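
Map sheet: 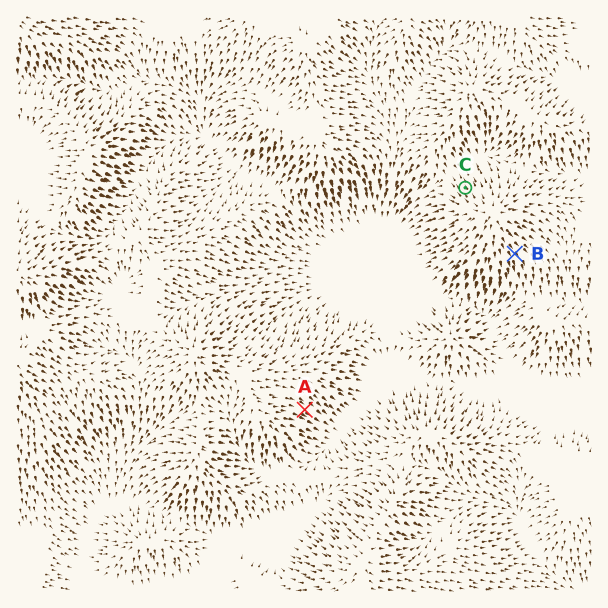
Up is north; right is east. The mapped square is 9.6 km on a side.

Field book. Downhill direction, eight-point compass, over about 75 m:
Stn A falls SE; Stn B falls SE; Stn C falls NW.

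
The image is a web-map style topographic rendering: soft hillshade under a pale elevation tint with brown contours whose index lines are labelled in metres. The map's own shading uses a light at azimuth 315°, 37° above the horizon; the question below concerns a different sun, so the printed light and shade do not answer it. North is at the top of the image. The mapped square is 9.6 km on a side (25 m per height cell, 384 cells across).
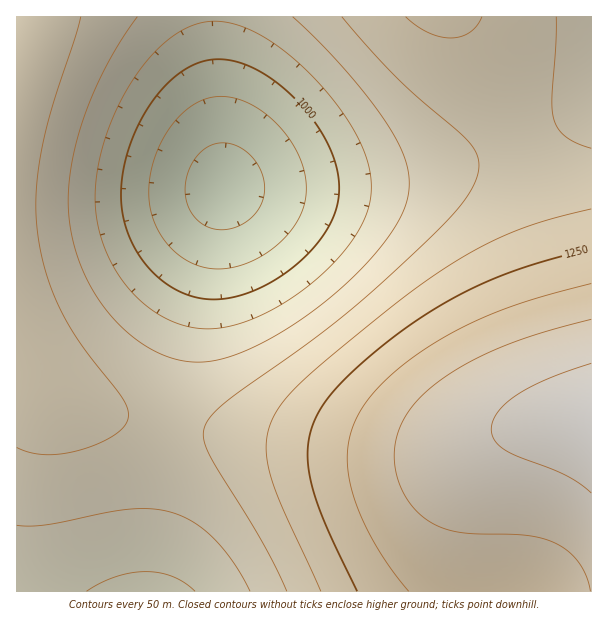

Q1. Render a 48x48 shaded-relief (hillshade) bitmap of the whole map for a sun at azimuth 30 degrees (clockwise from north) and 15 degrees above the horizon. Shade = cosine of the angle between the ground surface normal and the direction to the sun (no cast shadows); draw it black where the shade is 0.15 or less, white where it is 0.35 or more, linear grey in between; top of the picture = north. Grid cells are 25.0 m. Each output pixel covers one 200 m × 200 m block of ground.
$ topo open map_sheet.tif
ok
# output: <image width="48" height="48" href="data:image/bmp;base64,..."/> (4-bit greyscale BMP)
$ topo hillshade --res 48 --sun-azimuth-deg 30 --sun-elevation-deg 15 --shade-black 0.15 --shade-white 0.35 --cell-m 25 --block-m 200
<image width="48" height="48" href="data:image/bmp;base64,Qk32BAAAAAAAAHYAAAAoAAAAMAAAADAAAAABAAQAAAAAAIAEAAATCwAAEwsAABAAAAAAAAAAAAAAABEREQAiIiIAMzMzAERERABVVVUAZmZmAHd3dwCIiIgAmZmZAKqqqgC7u7sAzMzMAN3d3QDu7u4A////AHd3d3dmZmVURDMzIiMzM0RVVmZnd3ZmZnd3d3ZmZlVUQzMzIiIzM0RVVmZmZmZmZWZmZmZmVVVEQzMyIiIzM0RVVmZmZmZlVWZmZmZlVVREMzMiIiMzM0RVVWZmZmZVVWZmZmZVVVREMzMyIjMzNERVVWZmZlVVVWZmZmVVVVREMzMzMzMzNERVVWZmZVVVVWVmZVVVVVREQzMzMzMzREVVVWZmVVVVVVVVVVVVVVVERDMzMzNERFVVZmZmZVVVVVVVZmZVVVVURERERERERVVWZmZmZVVVVVVWZmZmZlVVVERERERFVVVmZmZmZmVVVVVmZmZmZmZlVVVVVVVVVWZmZmZmZmZlVWZmZmZ3d2ZmZmVVVVVmZmZnd3d3ZmZmZmZmZ3d3d3d3dmZmZmZmZ3d3d3d3d3dmZmZnd3iIiIiId3d3d3d3d3eIiIiHd3d3d2Z3eIiJmZmZiIiIiIiIiIiIiIiIiIiIiHd4iJmZqqqqmZmZmYiIiZmZmZmZmZmIiHeImaqqu7u7qqqqmZmZmZmZqqqpmZmZmXiJmqu7vMzMu7u6qqqqqqqqqqqqqqqqqoiaq7vMzN3czMy7u7uqqqqru7u7u7u7u4mau8zN3d3d3czMy7u7u7u7u7u7u7u7u5mrvM3d7u7u3d3MzMu7u7u7u7zMzMzMzJqrzN3u7u7u7t3czMy7u7u7zMzMzMzMzJq7zd7u////7u3dzMy7u7u8zMzMzMzMzKq8ze7v////7u3dzMy7u7u8zMzMzMzN3Ku83e7/////7u3dzMu7u7u7zMzMzM3d3avM3e7/////7t3czLu7u7u7vMzMzM3d3avM3u7/////7t3My7u6qqu7u7zMzMzd3bvN3u7////+7dzLu6qqqqqru7vMzMzN3bvM3u7///7u3cy7qqqZmZqqq7u7zMzMzLvM3e7u7u7t3Lu6qZmZmZmZqqu7u8zMzLvM3d7u7u3cy7qpmIiIiIiJmaqru7vMzLu8zd3d3dzLuqmYh3d3d3eIiZmqqru7zLu8zMzdzMy7qZiHdmZmZmZ3iImZqqq7u6q7zMzMy7uqmIdmZVVVVVZmd4iJmaqru6q7u7u7u6qZh3ZVVERERFVWZ3eImZqqu6qru7u7qqmIdmVURDMzNERVZnd4iZmqq6qqqqqqqZiHZlRDMzMzMzRFVmd3iJmaq6qqqqqpmYh2ZUQzIiIiIzNEVWZ3iImaqpmqqqqZmIdmVEMyIiIiIjNEVWZ3eImaqpmaqZmZiHdlRDMiERERIiM0RVZneImaqpmZmZmYh3ZlQzIhEREREiM0RVZneImZqpmZmZmIh3ZUQyIREREREiM0RVZneImaqpmZmZiId2ZUMyIREREREiM0RWZneImaqpmZmZiId2VUMyIRERERIiNEVWZ3iImaqpmZmZiId2VUMyIRERERIjNEVWZ3iJmaqpmZmZiId2VUMyIRERESIzRFVmd4iJmqqpmZmZiId2VUMyIhERIiM0RVZneIiZmqq5mZmZiId2VUMyIiIiIiM0RWZ3eImZqqqw=="/>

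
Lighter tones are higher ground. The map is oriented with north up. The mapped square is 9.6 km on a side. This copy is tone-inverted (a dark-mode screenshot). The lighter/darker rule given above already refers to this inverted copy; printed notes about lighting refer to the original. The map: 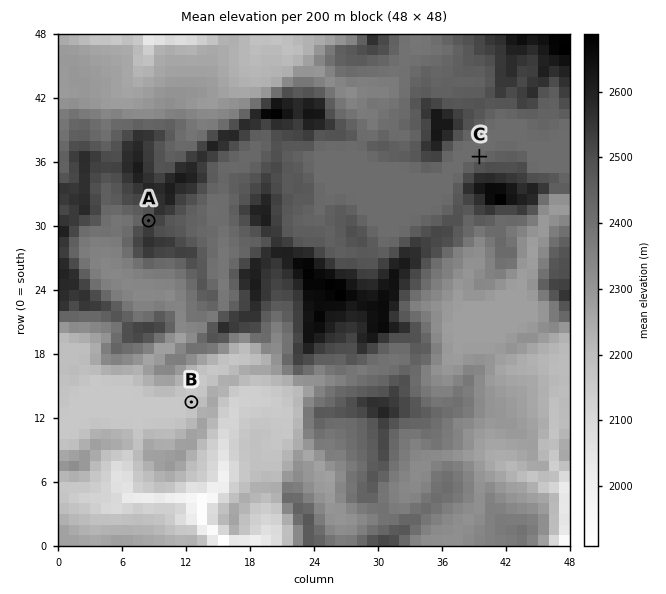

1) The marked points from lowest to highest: B C A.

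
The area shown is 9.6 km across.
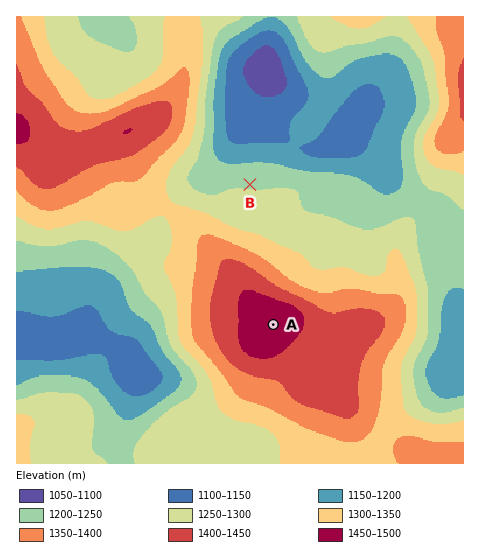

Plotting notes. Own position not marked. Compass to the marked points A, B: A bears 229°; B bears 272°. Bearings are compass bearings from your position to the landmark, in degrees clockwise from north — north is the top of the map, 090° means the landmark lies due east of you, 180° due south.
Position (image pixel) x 427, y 191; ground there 1250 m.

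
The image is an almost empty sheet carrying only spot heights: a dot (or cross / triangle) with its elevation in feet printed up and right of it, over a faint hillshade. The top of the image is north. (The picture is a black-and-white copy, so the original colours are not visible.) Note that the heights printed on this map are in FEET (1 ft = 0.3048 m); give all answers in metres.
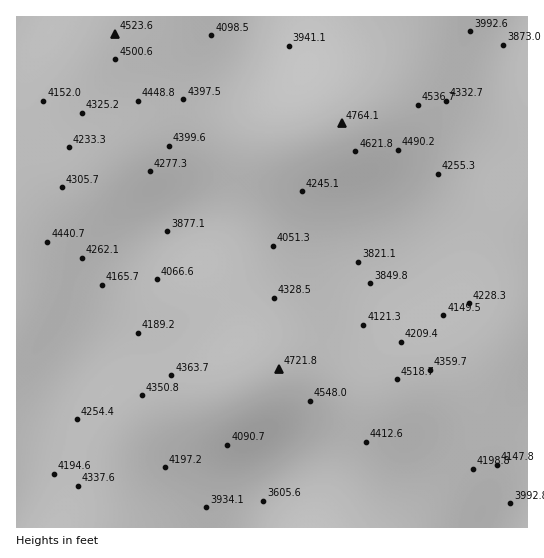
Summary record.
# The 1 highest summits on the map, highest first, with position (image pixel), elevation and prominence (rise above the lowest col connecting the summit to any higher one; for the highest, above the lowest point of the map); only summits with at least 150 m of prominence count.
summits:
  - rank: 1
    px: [342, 123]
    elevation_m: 1452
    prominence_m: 353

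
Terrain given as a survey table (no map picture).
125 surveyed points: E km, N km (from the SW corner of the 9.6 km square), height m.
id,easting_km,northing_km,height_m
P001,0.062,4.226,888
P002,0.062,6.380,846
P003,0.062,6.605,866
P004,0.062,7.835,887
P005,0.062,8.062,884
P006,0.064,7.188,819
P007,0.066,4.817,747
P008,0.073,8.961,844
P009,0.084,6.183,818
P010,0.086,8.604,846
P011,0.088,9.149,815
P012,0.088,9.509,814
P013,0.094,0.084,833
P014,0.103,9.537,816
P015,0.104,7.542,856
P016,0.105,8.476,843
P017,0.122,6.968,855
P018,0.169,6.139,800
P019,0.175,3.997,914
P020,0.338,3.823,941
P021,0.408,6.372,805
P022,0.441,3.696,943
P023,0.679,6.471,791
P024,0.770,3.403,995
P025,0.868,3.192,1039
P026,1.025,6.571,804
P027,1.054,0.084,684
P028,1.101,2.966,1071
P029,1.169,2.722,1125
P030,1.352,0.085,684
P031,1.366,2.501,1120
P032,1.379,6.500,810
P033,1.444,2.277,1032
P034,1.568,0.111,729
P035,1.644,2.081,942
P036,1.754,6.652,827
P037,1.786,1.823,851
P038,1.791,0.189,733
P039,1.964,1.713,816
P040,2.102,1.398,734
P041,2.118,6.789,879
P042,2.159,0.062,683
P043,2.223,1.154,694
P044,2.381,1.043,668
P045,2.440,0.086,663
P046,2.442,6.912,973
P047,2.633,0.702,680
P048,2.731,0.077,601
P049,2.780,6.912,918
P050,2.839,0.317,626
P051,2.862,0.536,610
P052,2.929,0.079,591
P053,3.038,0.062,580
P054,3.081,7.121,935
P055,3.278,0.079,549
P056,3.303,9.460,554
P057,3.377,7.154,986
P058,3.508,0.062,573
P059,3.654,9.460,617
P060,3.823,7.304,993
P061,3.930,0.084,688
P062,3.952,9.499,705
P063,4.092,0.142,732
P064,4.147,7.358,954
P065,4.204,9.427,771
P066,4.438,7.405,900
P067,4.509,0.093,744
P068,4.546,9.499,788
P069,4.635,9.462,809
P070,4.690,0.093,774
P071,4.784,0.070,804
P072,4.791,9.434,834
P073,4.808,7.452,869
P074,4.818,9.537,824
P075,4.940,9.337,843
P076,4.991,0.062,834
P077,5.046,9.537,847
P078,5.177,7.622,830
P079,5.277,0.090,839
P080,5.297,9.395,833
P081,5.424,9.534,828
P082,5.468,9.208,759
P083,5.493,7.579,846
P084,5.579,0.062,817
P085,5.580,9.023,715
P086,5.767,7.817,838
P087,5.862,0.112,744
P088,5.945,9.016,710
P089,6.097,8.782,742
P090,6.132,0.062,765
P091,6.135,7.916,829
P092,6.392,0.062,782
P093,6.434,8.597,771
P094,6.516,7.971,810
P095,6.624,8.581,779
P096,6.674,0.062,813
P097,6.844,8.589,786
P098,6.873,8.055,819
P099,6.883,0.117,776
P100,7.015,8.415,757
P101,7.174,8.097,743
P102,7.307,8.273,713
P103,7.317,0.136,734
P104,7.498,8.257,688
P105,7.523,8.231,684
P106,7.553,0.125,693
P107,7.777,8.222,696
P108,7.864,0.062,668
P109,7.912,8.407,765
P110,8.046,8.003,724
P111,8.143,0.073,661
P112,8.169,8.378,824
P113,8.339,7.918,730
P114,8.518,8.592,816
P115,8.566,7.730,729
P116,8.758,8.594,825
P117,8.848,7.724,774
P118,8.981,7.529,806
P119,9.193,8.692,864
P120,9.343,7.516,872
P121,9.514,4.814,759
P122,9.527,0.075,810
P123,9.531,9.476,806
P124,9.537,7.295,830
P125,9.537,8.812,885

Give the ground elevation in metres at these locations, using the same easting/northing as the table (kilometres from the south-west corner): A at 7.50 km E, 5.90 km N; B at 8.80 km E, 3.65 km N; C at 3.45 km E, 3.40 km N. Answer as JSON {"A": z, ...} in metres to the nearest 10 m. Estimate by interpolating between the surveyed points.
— {"A": 830, "B": 710, "C": 720}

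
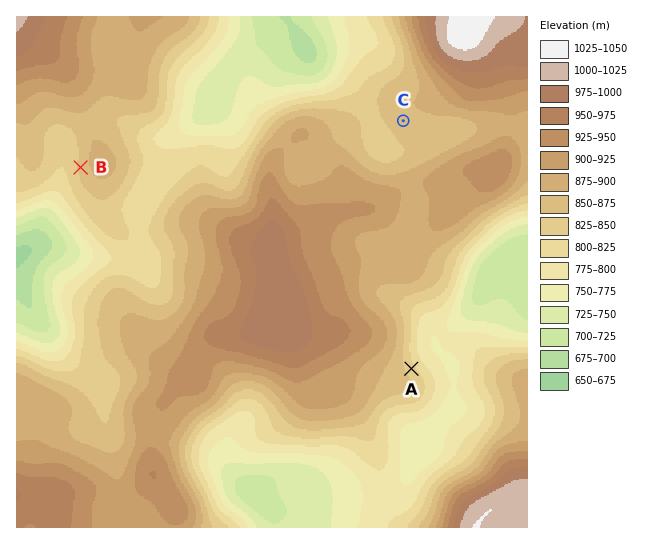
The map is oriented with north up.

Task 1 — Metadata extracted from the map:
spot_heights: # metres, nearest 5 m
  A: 835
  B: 855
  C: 865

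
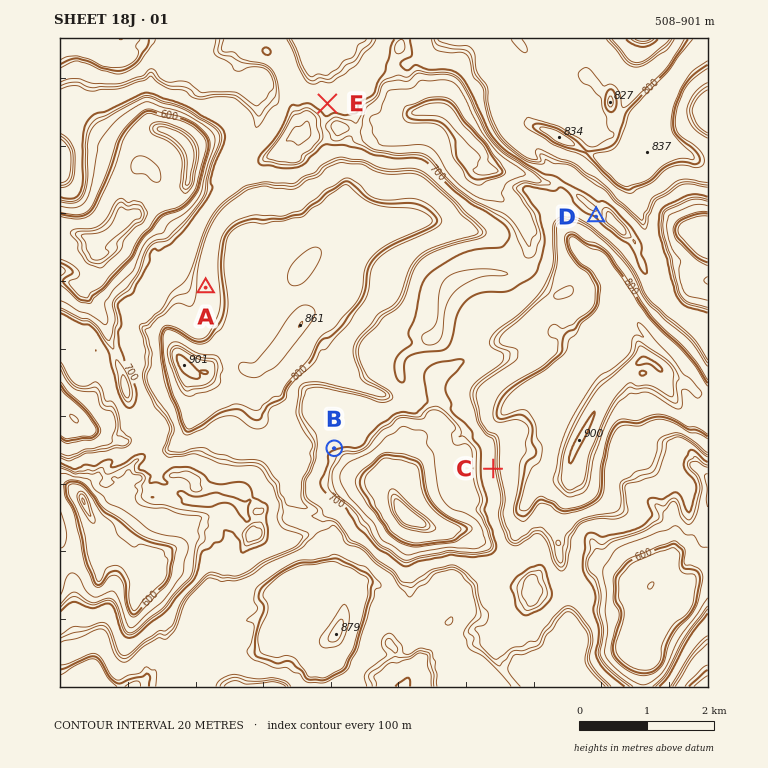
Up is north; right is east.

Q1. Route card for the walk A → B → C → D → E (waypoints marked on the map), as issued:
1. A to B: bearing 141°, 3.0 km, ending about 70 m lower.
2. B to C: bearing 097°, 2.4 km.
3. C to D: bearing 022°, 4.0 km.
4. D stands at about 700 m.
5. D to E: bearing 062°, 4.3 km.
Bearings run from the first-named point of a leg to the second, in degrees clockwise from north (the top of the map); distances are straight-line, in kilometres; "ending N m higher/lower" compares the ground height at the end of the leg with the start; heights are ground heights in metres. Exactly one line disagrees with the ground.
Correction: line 5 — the bearing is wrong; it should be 293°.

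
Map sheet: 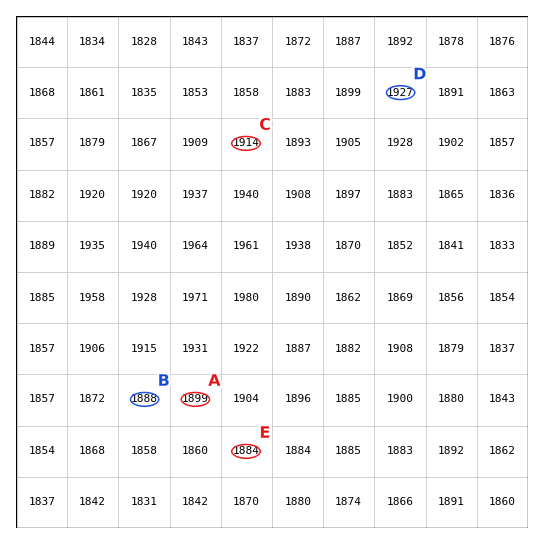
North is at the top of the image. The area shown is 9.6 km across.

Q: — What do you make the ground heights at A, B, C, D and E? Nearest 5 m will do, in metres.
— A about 1900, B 1890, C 1915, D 1925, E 1885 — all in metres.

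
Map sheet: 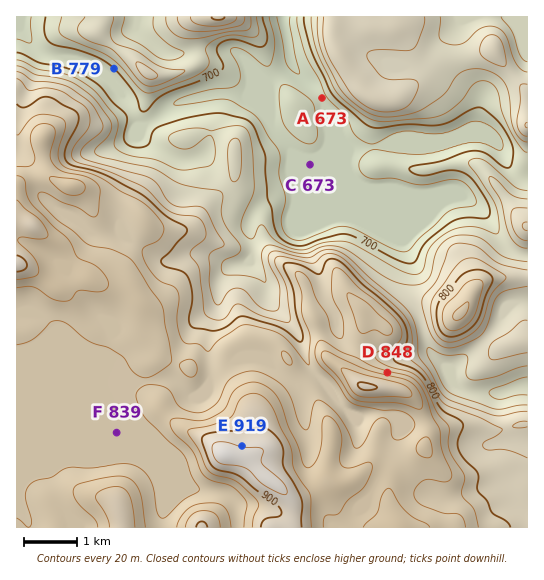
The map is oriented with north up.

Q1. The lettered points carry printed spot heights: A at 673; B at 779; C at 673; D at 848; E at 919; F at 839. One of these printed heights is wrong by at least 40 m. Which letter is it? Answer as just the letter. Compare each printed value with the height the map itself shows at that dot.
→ B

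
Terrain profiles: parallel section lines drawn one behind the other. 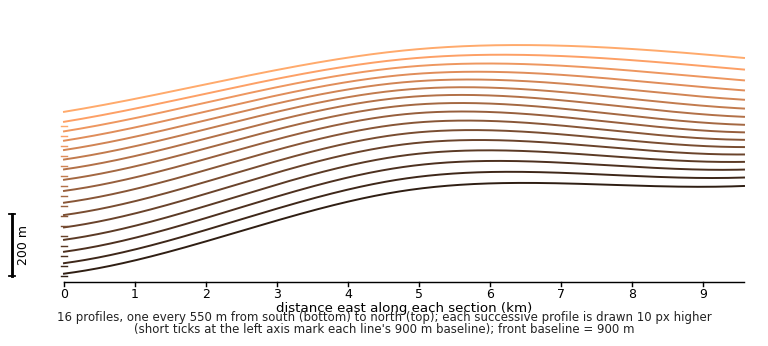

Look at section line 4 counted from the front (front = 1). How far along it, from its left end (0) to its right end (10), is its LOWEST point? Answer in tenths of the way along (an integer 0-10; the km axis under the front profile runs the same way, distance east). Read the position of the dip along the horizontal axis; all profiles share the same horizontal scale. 0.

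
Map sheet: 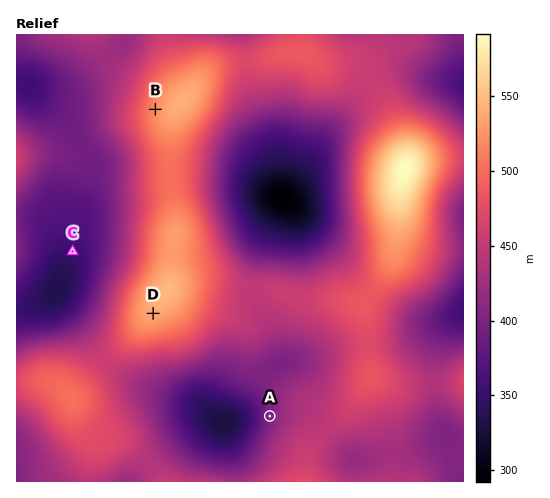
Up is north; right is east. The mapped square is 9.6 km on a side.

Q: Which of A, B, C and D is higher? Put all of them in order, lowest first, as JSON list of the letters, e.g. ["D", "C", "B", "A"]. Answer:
["C", "A", "B", "D"]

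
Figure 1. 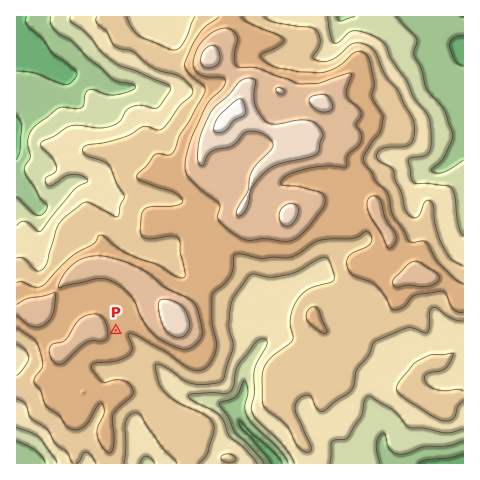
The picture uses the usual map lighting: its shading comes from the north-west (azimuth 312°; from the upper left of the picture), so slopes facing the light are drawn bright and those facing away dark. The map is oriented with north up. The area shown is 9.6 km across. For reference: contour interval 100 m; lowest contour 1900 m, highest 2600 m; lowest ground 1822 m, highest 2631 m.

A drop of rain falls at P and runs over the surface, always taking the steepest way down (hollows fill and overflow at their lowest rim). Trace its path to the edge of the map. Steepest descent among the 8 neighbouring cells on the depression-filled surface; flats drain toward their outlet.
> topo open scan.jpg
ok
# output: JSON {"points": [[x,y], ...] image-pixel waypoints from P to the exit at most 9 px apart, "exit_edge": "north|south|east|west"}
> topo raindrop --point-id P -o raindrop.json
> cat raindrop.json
{"points": [[116, 330], [125, 332], [134, 340], [144, 349], [150, 358], [159, 368], [167, 377], [174, 386], [183, 393], [193, 397], [202, 399], [211, 400], [221, 404], [230, 407], [237, 414], [241, 424], [249, 433], [258, 442], [267, 452], [276, 461], [277, 463]], "exit_edge": "south"}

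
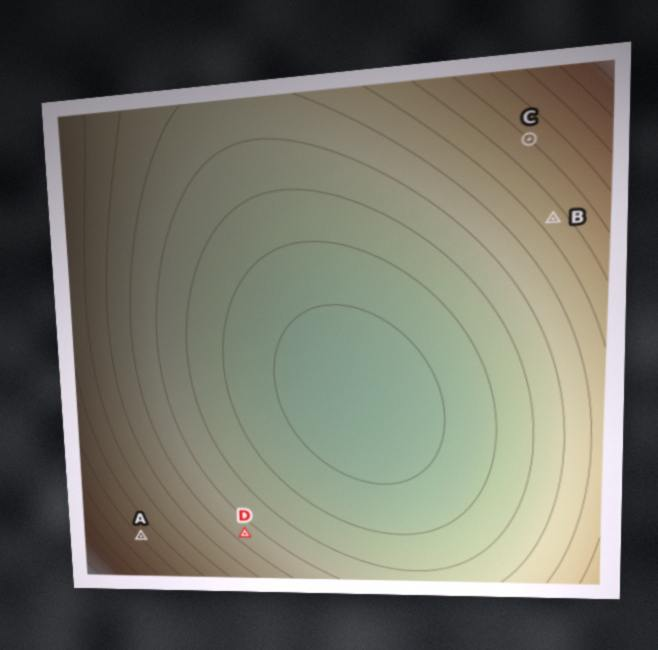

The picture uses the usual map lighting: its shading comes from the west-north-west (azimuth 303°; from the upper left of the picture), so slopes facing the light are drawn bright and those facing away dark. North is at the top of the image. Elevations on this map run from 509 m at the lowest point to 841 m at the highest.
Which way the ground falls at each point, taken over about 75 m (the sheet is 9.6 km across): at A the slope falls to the NE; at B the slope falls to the SW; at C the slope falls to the SW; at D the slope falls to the NE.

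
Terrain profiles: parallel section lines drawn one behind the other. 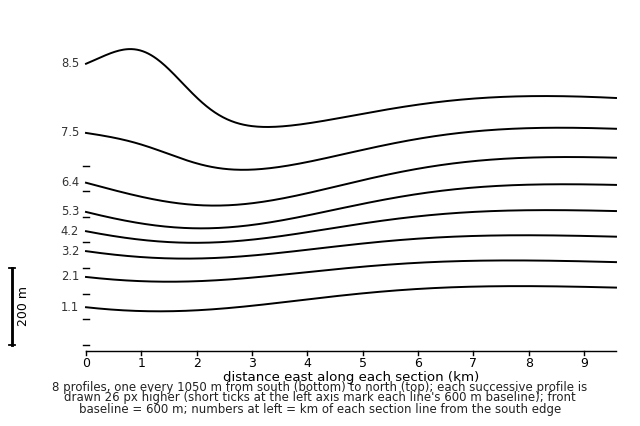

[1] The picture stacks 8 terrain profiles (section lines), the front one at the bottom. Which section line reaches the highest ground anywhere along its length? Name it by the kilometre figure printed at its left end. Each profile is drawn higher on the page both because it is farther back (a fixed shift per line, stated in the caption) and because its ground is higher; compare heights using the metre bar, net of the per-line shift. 8.5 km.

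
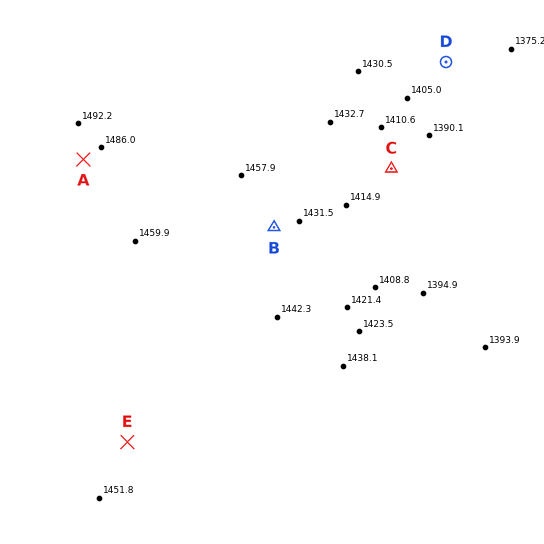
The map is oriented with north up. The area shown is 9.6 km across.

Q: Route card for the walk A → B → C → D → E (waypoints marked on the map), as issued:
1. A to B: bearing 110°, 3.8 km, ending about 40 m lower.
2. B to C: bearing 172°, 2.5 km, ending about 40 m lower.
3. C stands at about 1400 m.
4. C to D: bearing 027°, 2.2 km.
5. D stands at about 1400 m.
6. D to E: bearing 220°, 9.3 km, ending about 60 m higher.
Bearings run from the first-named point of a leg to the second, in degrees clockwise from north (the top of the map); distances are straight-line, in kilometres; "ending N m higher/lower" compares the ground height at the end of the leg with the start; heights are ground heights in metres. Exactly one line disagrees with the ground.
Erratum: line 2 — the bearing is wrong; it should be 063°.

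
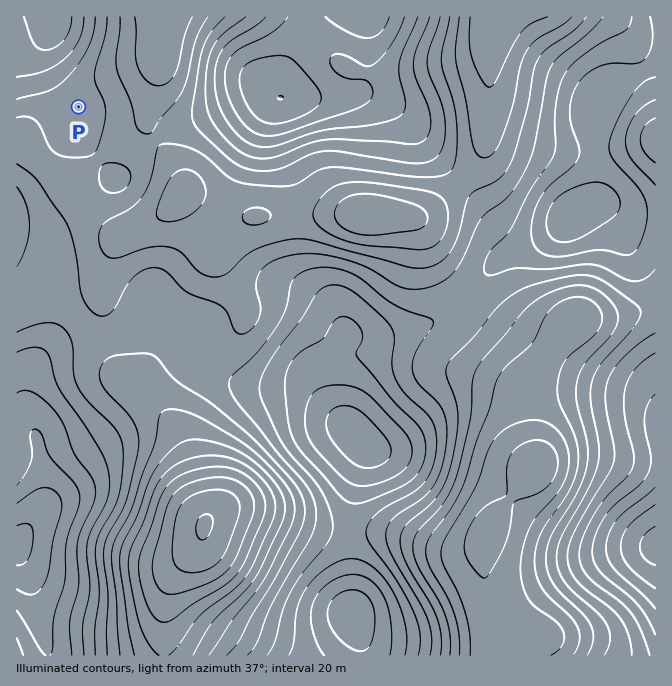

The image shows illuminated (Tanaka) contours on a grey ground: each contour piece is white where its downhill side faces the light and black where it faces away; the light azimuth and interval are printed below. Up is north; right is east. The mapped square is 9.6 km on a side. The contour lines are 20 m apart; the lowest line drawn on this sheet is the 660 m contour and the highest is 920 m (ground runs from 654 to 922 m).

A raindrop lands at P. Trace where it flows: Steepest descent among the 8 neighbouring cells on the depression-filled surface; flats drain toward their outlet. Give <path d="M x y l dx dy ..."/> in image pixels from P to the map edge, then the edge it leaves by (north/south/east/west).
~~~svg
<path d="M78 107l-1 1-7 0-26-26 0-42 1-2 0-6 2-2 0-13"/>
exit: north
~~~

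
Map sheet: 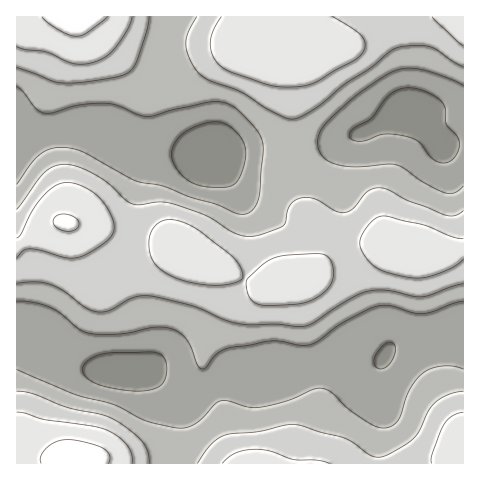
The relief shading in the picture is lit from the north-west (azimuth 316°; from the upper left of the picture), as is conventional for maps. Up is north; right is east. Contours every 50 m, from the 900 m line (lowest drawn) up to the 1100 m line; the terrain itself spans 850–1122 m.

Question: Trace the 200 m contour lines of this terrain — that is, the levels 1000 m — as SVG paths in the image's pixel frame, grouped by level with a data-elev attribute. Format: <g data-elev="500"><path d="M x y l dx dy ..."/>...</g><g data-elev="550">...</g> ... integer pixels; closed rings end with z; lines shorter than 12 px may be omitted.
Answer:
<g data-elev="1000"><path d="M149 463l-1-11-5-10-12-11-16-11-14-6-35-7-34-14-15-2"/><path d="M463 391l-14 3-12 7-8 9-9 20-6 8-11 8-20 11-6 0-6-1-18-14-10-4-23-6-19-6-10-2-32 7-27 3-9 2-13 9-13 18"/><path d="M17 283l19-1 16 3 12 6 21 16 12 5 13-2 24-13 14-1 45 10 30 13 14 4 14 2 27-1 22 3 12-4 35-22 20-9 19-2 27 6 10 1 40-13"/><path d="M463 211l-8 4-9 0-39-15-19-11-11-1-10 4-13 16-10 5-9-2-21-12-8-2-7 2-6 3-3 4-5 17-2 3-24 9-14 1-13-4-26-17-32-11-14-2-20 3-8-1-7-4-17-17-11-7-19-9-14-3-10 2-9 6-28 37"/><path d="M17 67l36 14 10 2 25-1 35-7 8-5 5-8 11-30 2-15"/><path d="M197 17l-9 16-2 12 4 14 8 14 11 7 33 12 27 18 21 9 9-1 16-10 29-24 26-16 20-17 8-4 19-2 13 2 33 20"/></g>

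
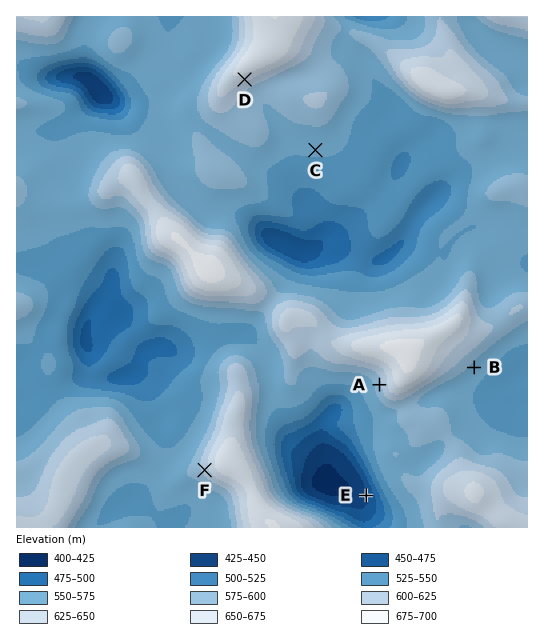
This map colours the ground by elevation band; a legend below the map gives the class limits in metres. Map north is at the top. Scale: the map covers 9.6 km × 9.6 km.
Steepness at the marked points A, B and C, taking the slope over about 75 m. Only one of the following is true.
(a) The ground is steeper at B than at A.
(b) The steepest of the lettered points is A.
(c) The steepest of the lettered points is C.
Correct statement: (b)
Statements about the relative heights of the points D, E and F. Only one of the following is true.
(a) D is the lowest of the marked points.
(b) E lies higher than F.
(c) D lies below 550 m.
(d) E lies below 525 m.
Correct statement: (d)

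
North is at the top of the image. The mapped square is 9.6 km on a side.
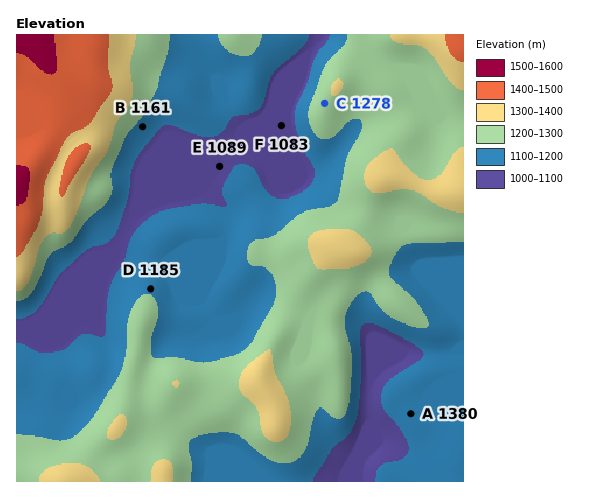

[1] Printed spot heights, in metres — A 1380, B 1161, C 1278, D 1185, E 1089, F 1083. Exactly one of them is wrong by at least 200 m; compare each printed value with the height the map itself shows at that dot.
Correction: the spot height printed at A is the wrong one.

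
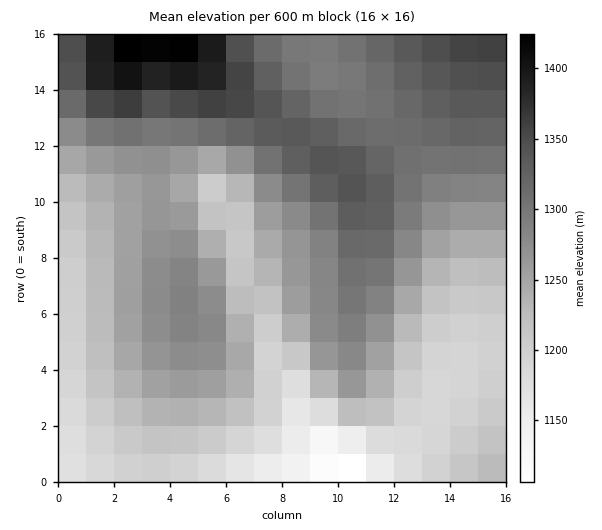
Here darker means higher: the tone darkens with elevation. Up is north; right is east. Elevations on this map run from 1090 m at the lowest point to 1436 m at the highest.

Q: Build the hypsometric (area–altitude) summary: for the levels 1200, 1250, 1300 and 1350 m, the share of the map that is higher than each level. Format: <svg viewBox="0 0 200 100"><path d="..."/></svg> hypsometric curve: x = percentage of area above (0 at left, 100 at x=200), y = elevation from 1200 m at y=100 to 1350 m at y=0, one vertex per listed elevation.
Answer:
<svg viewBox="0 0 200 100"><path d="M165 100l-52-33-54-34-45-33"/></svg>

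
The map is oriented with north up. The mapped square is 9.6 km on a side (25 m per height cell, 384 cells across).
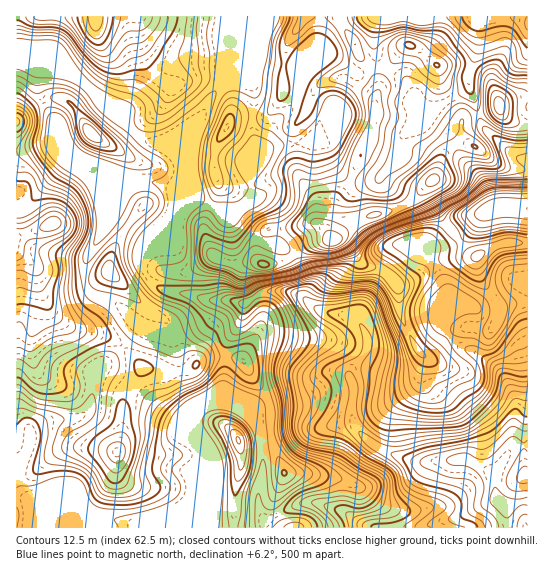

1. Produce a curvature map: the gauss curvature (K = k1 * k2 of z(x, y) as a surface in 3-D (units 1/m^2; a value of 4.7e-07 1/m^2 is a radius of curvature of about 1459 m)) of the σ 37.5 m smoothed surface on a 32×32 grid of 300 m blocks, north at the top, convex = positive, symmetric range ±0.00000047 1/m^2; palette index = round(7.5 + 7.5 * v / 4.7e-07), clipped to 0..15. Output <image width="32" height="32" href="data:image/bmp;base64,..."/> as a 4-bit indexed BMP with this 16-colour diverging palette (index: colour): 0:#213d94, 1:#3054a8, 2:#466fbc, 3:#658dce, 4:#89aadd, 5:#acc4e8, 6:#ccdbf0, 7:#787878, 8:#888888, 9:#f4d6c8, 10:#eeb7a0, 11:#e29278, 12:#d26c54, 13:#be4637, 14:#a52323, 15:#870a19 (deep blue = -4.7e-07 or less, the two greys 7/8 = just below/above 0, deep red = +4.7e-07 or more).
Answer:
<image width="32" height="32" href="data:image/bmp;base64,Qk12AgAAAAAAAHYAAAAoAAAAIAAAACAAAAABAAQAAAAAAAACAAATCwAAEwsAABAAAAAAAAAAlD0hAKhUMAC8b0YAzo1lAN2qiQDoxKwA8NvMAHh4eACIiIgAyNb0AKC37gB4kuIAVGzSADdGvgAjI6UAGQqHAIiId3h3eHd4apdol3h3h3mId2Z3d3d3h2l3iWZ3iIh2d4iJl3d3hnh3d2q3iHd3eHd4h3eIh4iXuId3l3iId3l3d3i4d3eGdlZ3iHVpeIeHiIh4h3iHjsZLuGh3d3dnhoh3h3d5hppIa5h2h3eIh4h3d4iHd5dmeJV3d4d4mHd3iHh3d3h3iIWHeHh3iIeId3h4h3d4e2eniYeHd3d3qYh3d4h4h3xGl3iIhohph3RoeHh3d4h3d3d3d4eYeHd5eId4d4h4eHd4h2d3iGiHeIiHd4eHeIeImpiIiadoh4iGd3iHdoh3ZQVcdn21iIeGd4iHaYd3dnmKl9iICYaIdZh4iHqJd3W1X1clM0eHZ6i4h2aHaHiJlneGX/D7iIZ2aFesWGeHd4l6V3hwfap3eIiYy2eHh2h4aWiYdsV3CMh3dXdneKd3V3mHd4eGaHp8l4d3Z3dnd6d3h3d2qHnONIl4iHh3h3eYh3mHaIeIhzhXWJZoZ4d3aHh2iIh3h2Wtl2iG+Xd3d5h4d3iIiIh3Zmj2tYiHh3iKaHh3l2d4eWTGYnd4iHiHeHeHeaeIh3Z553eHd3d4iGeIh3d2h4h2mIZ4d3d3d3d4h3h4d3eIqFl4eId3d3h4d3hoiHh3hZdnaIe5qHd4d4eHiIiIV/aId5hKRal4h3d3eJd3WahaV5hn"/>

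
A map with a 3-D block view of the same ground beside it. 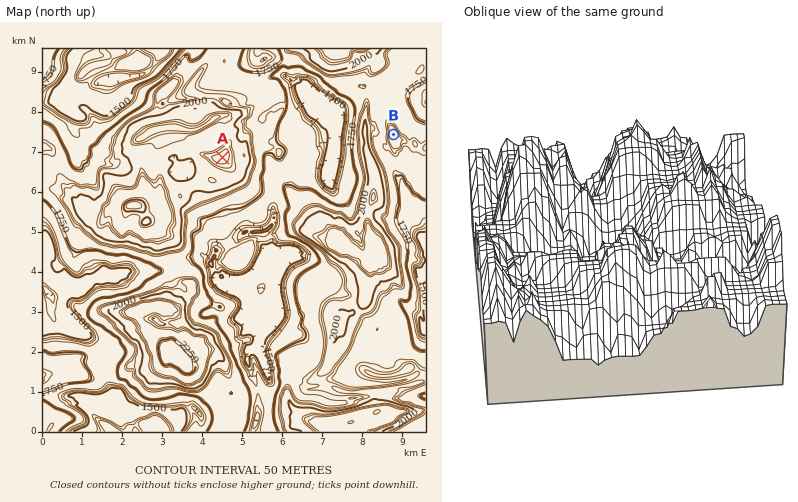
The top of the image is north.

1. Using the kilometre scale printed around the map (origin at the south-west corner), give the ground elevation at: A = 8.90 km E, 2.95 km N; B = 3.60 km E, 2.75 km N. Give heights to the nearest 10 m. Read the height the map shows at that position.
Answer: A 1830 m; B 2000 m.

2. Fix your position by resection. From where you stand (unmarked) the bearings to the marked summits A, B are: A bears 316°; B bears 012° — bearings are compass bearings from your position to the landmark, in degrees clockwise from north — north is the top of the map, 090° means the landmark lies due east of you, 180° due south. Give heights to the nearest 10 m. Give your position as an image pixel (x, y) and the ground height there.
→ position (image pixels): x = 359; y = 298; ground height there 2000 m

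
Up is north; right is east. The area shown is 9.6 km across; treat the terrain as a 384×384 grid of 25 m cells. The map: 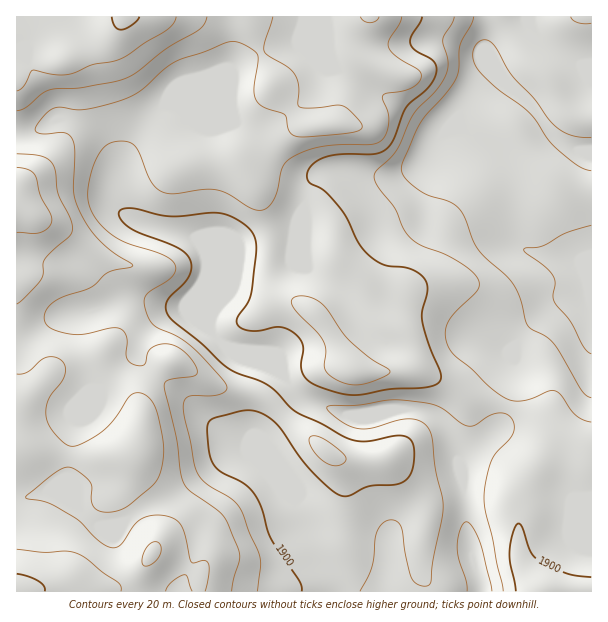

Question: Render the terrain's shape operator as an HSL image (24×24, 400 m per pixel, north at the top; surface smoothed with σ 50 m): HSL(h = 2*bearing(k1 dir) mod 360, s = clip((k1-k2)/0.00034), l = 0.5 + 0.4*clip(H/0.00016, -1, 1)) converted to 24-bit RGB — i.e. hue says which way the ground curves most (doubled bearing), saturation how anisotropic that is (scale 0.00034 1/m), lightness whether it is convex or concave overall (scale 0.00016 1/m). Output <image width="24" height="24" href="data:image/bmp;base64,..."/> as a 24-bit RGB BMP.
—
<image width="24" height="24" href="data:image/bmp;base64,Qk32BgAAAAAAADYAAAAoAAAAGAAAABgAAAABABgAAAAAAMAGAAATCwAAEwsAAAAAAAAAAAAAm5/JmXLGk4uzeZ3IvlbRx21ENW1jobF9uJ14Zn1sTpSmhpaxilmsjFKDeZhpX2uJkoV+lLqJgG66FAAzqeVsoeGzkKTWc3fakmx2iWaTn72ab0eHYix98tPYZprDTYukxqSfmrrIQ2u4h1aCgUJwoYxzdaWIUFR/p4FwoM9qRSRfGQdH3vfGbLlMdGlEaVY5dmtUgpNZmG9AcTk9MHNipdOE0oOyT2qStsGPiqBnZDlkb0xlfGF+qKx8jIVlSlJmpJpw1s6PIRNQIjSKwuuMqptwUlJyf32AcXxkjH9ig11pmXOJe5pbO4wjl6RAirnEoLHGul+wbUCPfFyNil6PsphhkXRhZ2JQSaVR09KdGQh5THDEv9GbpaGDW1aBfH5/cY9SWH1bfGlufmdbrXFVibRjONRWNKZRbEJIpURXgj1zf1l2fSMttMpchlJliKZnVMuBbLpzJA9dTrShxLGWrnlzaF97h31rlZ+pYYquUVCzlXW/oKG8xdCwc7p9Q21vUDlNe0xKgW16ahZboeSwye35kIr/39nykLm+TFSGOB5QQrNkj5x3uImPi2effoKXirCCYX2WP2eBWl+Zv4iY4N+qhbCRYS58b0RoX3NUZSxOXejszP/sNYHSGRJt2GqR6a7NmRmgm0N/QqJYUm5OpJxlnXZ8eqa3t6l9X09LX3p4P3Bei6Jl7/HNmURnOQwkg3Q7W0F6ZuXGUP+iQyAAMxQAKjMAITMAPS4AWRMQh8V/bIumUpy4e5mwmr2KNaurwWeksG6UUIeJZY6FUsub435SeQAkSKvXzPL/qsX/cJHsWwAzzwhc1o7ov7/zMV72YNjqZ/DrfdXQdae7UXGgh1SL1NmaMDh1U1t/x62/f2G/gbOBPnFCnRuJ0+X4zP//cgWKTxwPekU0LiSQrZnTueXfqsrnfV/nxpbdeM/GVlqbhVJVYkJOZodYtduBRjFtO6hZWqVsd1iYw4Wum3K4FvnXrvirXwAhZwM3rWk2b4o4KDk/eswqd+p5dzNKfEpAp9F4jXNHUDo5fV9UZYB0Z72RvLiAYDpzn71FOEokSlgmVHcwxLRpgq0vMCgFcjNHNXGt1p/ZyFXIVW3U0vnljDuiiUt5dqGMu5dilkpZXWJyan9ucat8ULR3gU1UgVV9x4ekelmlXJumVaBmi4Ezu1sdX4ojIHdfaIB3NieEiM+CgePYxjw7fitNgKV2ZmiNq5qSnXyxgHewgLLCj8nJjE2Rg2GCbmeDoHRWrnlleWKdgmutjKXp0tj52dP4AAbVf3+AIzh+2+iEaFw1gDFOi8B/dMC2YnGsmLK3jXeyiKq9e76+kkODlkd2j2poemd/kog/ca8/RNGhivrzMaPSoWkmjykKehpIgHx4PxlV4et7VWF/TWGeuNmhV32BdIBYfIVRjWRRo7BYcEQ3Yjs/iG5bhn5mbnhipMvcy+fugunGRhgzRRMPXyYRimkqeHtAXDMia5hBi+hUQG14UqOMuMqMcE16jYdkXZ2TdJ+dpmZxjlx9ZGKIiHqQlXF8e4V5ptOMmahHkVowMhlAfUmJsmWpsJ6eeHSXTEuhmc+9u9CxMmuNarGPpJtpg1aBfL2WXm6piV2Nn195moOTamSQiGCHpqWEfJK558XmzIK+rVt/My5mRUVzgJyktaK6kIS9Zni9kMKiuoJ1dl0uQGobXEIbemYVXaQAJUEvcFtaj411kn56glN8a6GYnNnBRFmng3Mj1DFLy2WHaj6JS3KCZqeFep18do2ea3WlpoOKqjaA8VqXxxNboF4Tgu1OsPqhAjk9VXx8hYlwg11kkWJ1ftmXgCYlXzMVTpQKP2Yrr1w6iFNlXo91VJJ3hJNygHFpcYBkiDpFeItPebnHvrHx0tL5y9ny+NPdESFZGVZFbX+Ad2qUnNO7pjKPoCNvpcHd2NCVIDQbfY0tgohPepZJLYtCY4B3gH9/fX2AeTStxcmdUap1Uot1rKZ4i2VL0QYL+0hOA2o6IXZlcsOfnT01YBI4iuSVV5CR2GjSyXntk7LXgHOrm6eMb51ZH1AtV3o7an5dME90xdatjZK0bEh9lHRSpUB1k8Hk2tP46879AJu+cC2FfiFkleXBf8Kgek95YmiCfLe3vHHGzVnCvZ+On253UmR8XI9lPHhbPaNgaMhAdkJCgW95km2PhLpXVtISRGQb+E4ehB80FRI0UNubbsBrfi44g2xAeH2CcIZpe1Z7qWGq2bO5rJPSk53XdZfNUWq+dq6xhph6VWt/fn6Ak1WMyX59z9SNNHWqlrFGz4S0DEK0W8Zmezp1vWCxppnC"/>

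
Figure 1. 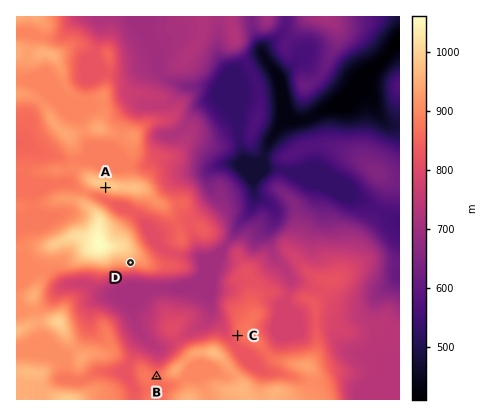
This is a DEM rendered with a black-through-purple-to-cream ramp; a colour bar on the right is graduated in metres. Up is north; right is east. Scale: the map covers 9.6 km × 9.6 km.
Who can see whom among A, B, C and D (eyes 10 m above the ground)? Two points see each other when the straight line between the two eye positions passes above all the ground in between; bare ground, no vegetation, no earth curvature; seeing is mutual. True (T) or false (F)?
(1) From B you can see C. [F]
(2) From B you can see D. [T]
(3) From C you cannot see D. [F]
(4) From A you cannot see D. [T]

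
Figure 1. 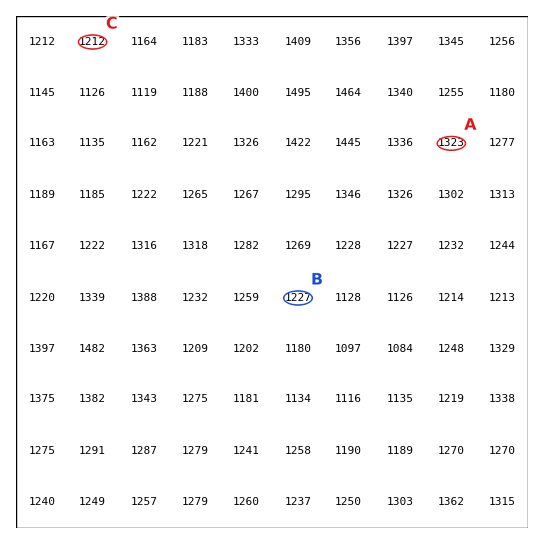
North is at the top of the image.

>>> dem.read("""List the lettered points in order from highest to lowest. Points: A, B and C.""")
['A', 'B', 'C']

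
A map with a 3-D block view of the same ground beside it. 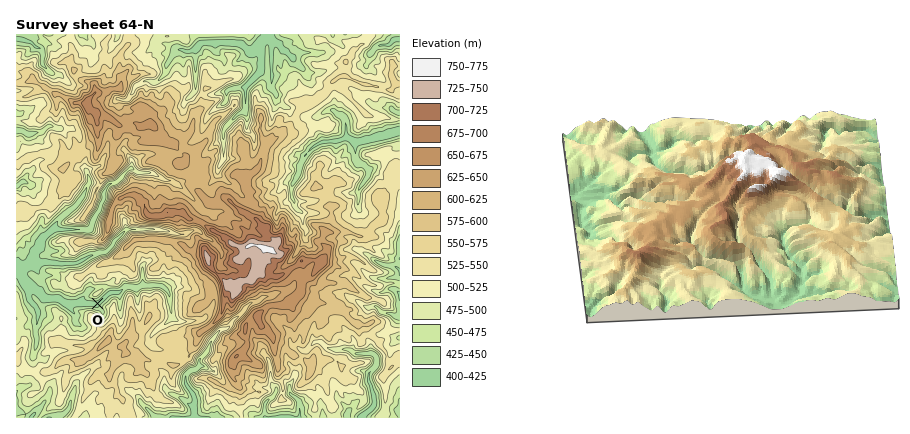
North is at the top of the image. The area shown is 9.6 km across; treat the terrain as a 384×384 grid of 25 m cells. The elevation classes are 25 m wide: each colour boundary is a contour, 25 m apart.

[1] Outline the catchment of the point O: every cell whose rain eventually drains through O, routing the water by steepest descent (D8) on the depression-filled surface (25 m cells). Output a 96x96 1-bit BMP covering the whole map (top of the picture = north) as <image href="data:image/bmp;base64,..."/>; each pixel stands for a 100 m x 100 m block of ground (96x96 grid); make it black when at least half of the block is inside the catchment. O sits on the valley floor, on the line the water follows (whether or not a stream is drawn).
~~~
<image width="96" height="96" href="data:image/bmp;base64,Qk2+BAAAAAAAAD4AAAAoAAAAYAAAAGAAAAABAAEAAAAAAIAEAAATCwAAEwsAAAIAAAAAAAAA////AAAAAAAAAAAAAAAAAAAAAAAAAAAAAAAAAAAAAAAAAAAAAAAAAAAAAAAAAAAAAAAAAAAAAAAAAAAAAAAAAAAAAAAAAAAAAAAAAAAAAAAAAAAAAAAAAAAAAAAAAAAAAAAAAAAAAAAAAAAAAAAAAAAAAAAAAAAAAAAAAAAAAAAAAAAAAAAAAAAAAAAAAAAAAAAAAAAAAAAAAAAAAAAAAAAAAAAAAAAAA4AAAAAAAAAAAAAAf8AAAAAAAAAAAAAB/+AAAAAAAAAAAAAP//AAAAAAAAAAAAAf//AAAAAAAAAAAAD///gAAAAAAAAAAAH///gAAAAAAAAAAAH///wAAAAAAAAAAAD///wAAAAAAAAAAAD///8AAAAAAAAAAAD///+AAAAAAAAAAAD////AAAAAAAAAAAD////gAAAAAAAAAAD////gAAAAAAAAAAD////wAAAAAAAAAAf////wAAAAAAAAAA/////wAAAAAAAAAA/////wAAAAAAAAAAf////4AAAAAAAAAAP////4AAAAAAAAAAH////4AAAAAAAAAAH////wAAAAAAAAAAP////gAAAAAAAAAAf////AAAAAAAAAAAf///+AAAAAAAAAAAf///8AAAAAAAAAAAD///8AAAAAAAAAAAB///8AAAAAAAAAAAAf//4AAAAAAAAAAAAf/8AAAAAAAAAAAAAP/4AAAAAAAAAAAAAD/AAAAAAAAAAAAAAAAAAAAAAAAAAAAAAAAAAAAAAAAAAAAAAAAAAAAAAAAAAAAAAAAAAAAAAAAAAAAAAAAAAAAAAAAAAAAAAAAAAAAAAAAAAAAAAAAAAAAAAAAAAAAAAAAAAAAAAAAAAAAAAAAAAAAAAAAAAAAAAAAAAAAAAAAAAAAAAAAAAAAAAAAAAAAAAAAAAAAAAAAAAAAAAAAAAAAAAAAAAAAAAAAAAAAAAAAAAAAAAAAAAAAAAAAAAAAAAAAAAAAAAAAAAAAAAAAAAAAAAAAAAAAAAAAAAAAAAAAAAAAAAAAAAAAAAAAAAAAAAAAAAAAAAAAAAAAAAAAAAAAAAAAAAAAAAAAAAAAAAAAAAAAAAAAAAAAAAAAAAAAAAAAAAAAAAAAAAAAAAAAAAAAAAAAAAAAAAAAAAAAAAAAAAAAAAAAAAAAAAAAAAAAAAAAAAAAAAAAAAAAAAAAAAAAAAAAAAAAAAAAAAAAAAAAAAAAAAAAAAAAAAAAAAAAAAAAAAAAAAAAAAAAAAAAAAAAAAAAAAAAAAAAAAAAAAAAAAAAAAAAAAAAAAAAAAAAAAAAAAAAAAAAAAAAAAAAAAAAAAAAAAAAAAAAAAAAAAAAAAAAAAAAAAAAAAAAAAAAAAAAAAAAAAAAAAAAAAAAAAAAAAAAAAAAAAAAAAAAAAAAAAAAAAAAAAAAAAAAAAAAAAAAAAAAAAAAAAAAAAAAAAAAAAAAAAAAAAAAAAAAAAAAAAAAAAAAAAAAAAAAAAAAAAAAAAAAAAAAAAAAAAAAAAAAAAAAAAAAAAAAAAAAAAAAAAAAAAAAAAAAAAAAAA="/>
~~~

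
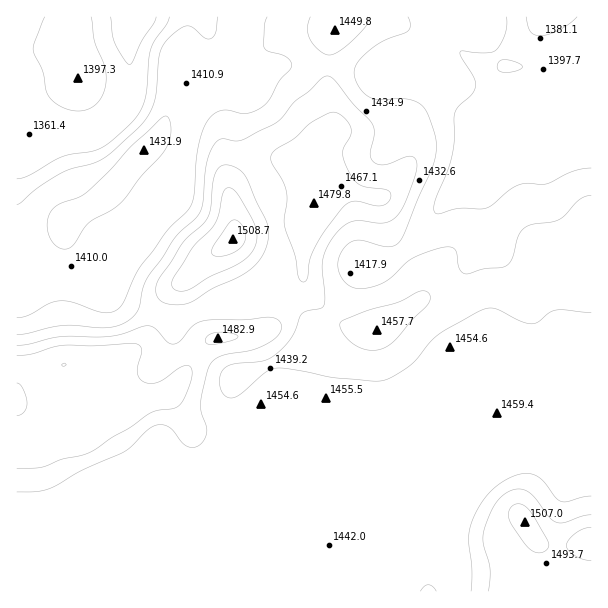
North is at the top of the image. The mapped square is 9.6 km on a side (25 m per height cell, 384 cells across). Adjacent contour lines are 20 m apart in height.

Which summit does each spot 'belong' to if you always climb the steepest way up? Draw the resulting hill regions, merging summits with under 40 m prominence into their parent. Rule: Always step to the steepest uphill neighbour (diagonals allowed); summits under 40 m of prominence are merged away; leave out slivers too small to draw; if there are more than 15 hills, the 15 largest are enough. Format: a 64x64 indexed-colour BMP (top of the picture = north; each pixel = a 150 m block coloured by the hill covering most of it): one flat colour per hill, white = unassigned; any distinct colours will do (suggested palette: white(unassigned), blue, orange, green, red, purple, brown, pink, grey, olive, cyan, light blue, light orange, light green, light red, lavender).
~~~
<image width="64" height="64" href="data:image/bmp;base64,Qk12CAAAAAAAAHYAAAAoAAAAQAAAAEAAAAABAAQAAAAAAAAIAAATCwAAEwsAABAAAAAAAAAA////ALR3HwAOf/8ALKAsACgn1gC9Z5QAS1aMAMJ34wB/f38AIr28AM++FwDox64AeLv/AIrfmACWmP8A1bDFACIiIiIiIiIiIiIiIiIiIiIhERERERERERERERERERERIiIiIiIiIiIiIiIiIiIiIiEREREREREREREREREREREiIiIiIiIiIiIiIiIiIiIiIRERERERERERERERERERESIiIiIiIiIiIiIiIiIiIiIiERERERERERERERERERERIiIiIiIiIiIiIiIiIiIiIiIREREREREREREREREREREiIiIiIiIiIiIiIiIiIiIiIiERERERERERERERERERESIiIiIiIiIiIiIiIiIiIiIiIhERERERERERERERERERIiIiIiIiIiIiIiIiIiIiIiIiIREREREREREREREREREzMzIiIiIiIiIiIiIiIiIiIiIiERERERERERERERERETMzMzIiIiIiIiIiIiIiIiIiIiIhERERERERERERERERMzMzMzMiIiIiIiIiIiIiIiIiIiIREREREREREREREREzMzMzMzMiIiIiIiIiIiIiIiIiIiERERERERERERERETMzMzMzMzMyIiIiIiIiIiIiIiIiIhERERERERERERERMzMzMzMzMzMyIiIiIiIiIiIiIiIiIREREREREREREREzMzMzMzMzMzMzMzIiIiIiIiIiIiIiERERERERERERETMzMzMzMzMzMzMzMzIiIiIiIiIiIiIhERERERERERERMzMzMzMzMzMzMzMzIiIiIiIiIiIiIiEREREREREREREzMzMzMzMzMzMzMzMiIiIiIiIiIiIiIhERERERERERETMzMzMzMzMzMzMzMyIiIiIiIiIiIiIiIRERERERERERMzMzMzMzMzMzMzMzIiIiIiIiIiIiIiIiEREREREREREzMzMzMzMzMzMzMzMiIiIiIiIiIiIiIiIhERERERERETMzMzMzMzMzMzMzMyIiIiIiIiIiIiIiIiIRERERERERMzMzMzMzMzMzMzMzIiIiIiIiIiIiIiIiIiEREREREREzMzMzMzMzMzMzMzMyIiIiIiIiIiIiIiIiIhERERERETMzMzMzMzMzMzMzMzMiIiIiIiIiIiIiIiIiIhERERERMzMzMzMzMzMzMzMzMzMyIiIiIhESIiIiIiIiIREREREzMzMzMzMzMzMzMzMzMzMyMzMRERESIiIiIiIiIRERETMzMzMzMzMzMzMzMzMzMzMzMREREREiIiIiIiIiERERMzMzMzMzMzMzMzMzMzMzMzERERERERIiIiIiIiIREREzMzMzMzMzMzMzMzMzMzMzMhERERERESIiIiIiIhERETMzMzMzMzMzMjMzMzMzMzMiIREREREREiIiIiIiERERMzMzMzMzMyIiIiMzMzMzMiIiERERERERIiIiIiEREREzMzMzMzMiIiIiIiIiIiIiIiIRERERERESIiIiERERETMzMzMzMiIiIiIiIiIiIiIiIiEREREREREiIiIRERERMzMzMyIiIiIiIiIiIiIiIiIiIRERERERESIiIREREREzEREREiIiIiIiIiIiIiIiIiIiIRERERERIiIhERERETEREREREiIiIiIiIiIiIiIiIiIiIREREREiIhERERERMRERERERIiIiIiIiIiIiIiIiIiIiIRERERIiERERERERERERERESIiIiIiIiIiIiIiIiIiIiERERESEREREREREREREREREiIiIiIiIiIiIiIiIiIiIhERERERERERERERERERERERIiIiIiIiIiIiIiIiIiIiIREREREREREREREREREREREiIiIiIiIiIiIiIiIiIiIhERERERERERERERERERERERIiIiIiIiIiIiIiIiIiIiIREREREREREREREREREREREiIiIiIiIiIiIiIiIiIiIiERERERERERERERERERERERIiIiIiIiIiIiIiIiIiIiIhEREREREREREREREREREREiIiIiIiIiIiIiIiIiIiIiERERERERERERERERERERERIiIiIiIiIiIiIiIiIiIiIhEREREREREREREREREREREiIiIiIiIiIiIiIiIiIiIiIRERERERERERERERERERESIiIiIiIiIiIiIiIiIiIiIiEREREREREREREREREREREiIiIiIiIiIiIiIiIiIiIiIhERERERERERERERERERESIiIiIiIiIiIiIiIiIiIiIiIRERERERERERERERERERIiIiIiIiIiIiIiIiIiIiIiIiEREREREREREREREREREiIiIiIiIiIiIiIiIiIiIiIiIhERERERERERERERERERIiIiIiIiIiIiIiIiIiIhERIiIREREREREREREREREREiIiIiIiIiIiIiIiIiIhERERIiERERERERERERERERERIiIiIiIiIiIiIiIiIREREREREREREREREREREREREREiIRIiIiIiIiIiIiIRERERERERERERERERERERERERESERERIiIiIiIiERERERERERERERERERERERERERERERERERERERERERERERERERERERERERERERERERERERERERERERERERERERERERERERERERERERERERERERERERERERERERERERERERERERERERERERERERERERERERERERERERERERERERERERERERERERERERERERERERERERERERERERERERERERERERERERERERERERERERERERERERERERERERERERERERERERERERERERER"/>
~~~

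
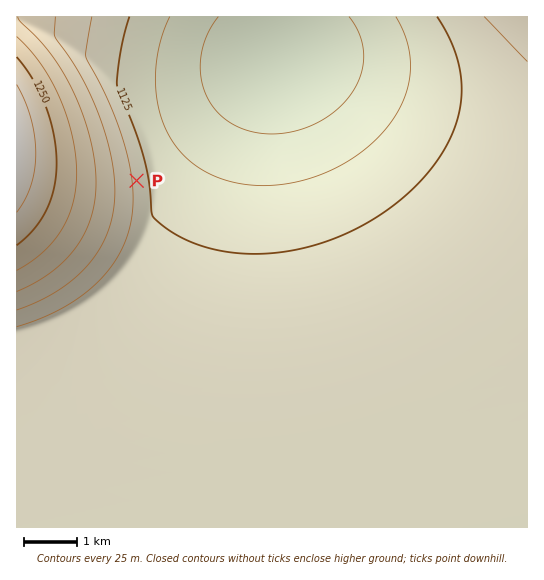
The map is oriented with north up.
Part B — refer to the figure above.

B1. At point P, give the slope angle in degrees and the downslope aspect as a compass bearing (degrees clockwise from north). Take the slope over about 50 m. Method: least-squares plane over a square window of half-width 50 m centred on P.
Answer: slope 5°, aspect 83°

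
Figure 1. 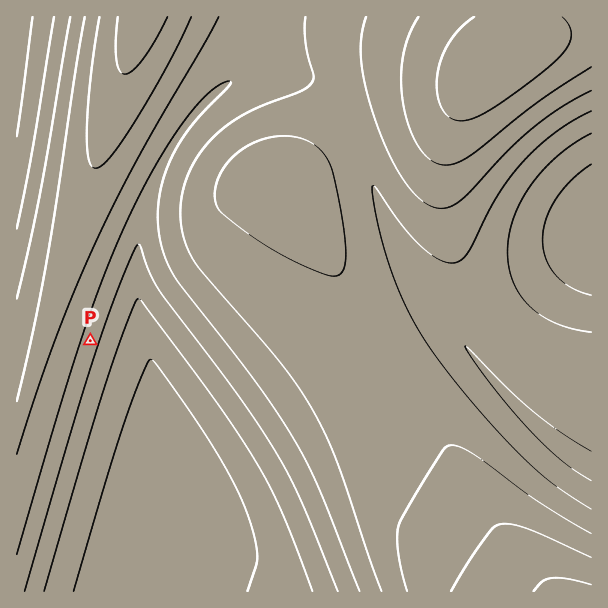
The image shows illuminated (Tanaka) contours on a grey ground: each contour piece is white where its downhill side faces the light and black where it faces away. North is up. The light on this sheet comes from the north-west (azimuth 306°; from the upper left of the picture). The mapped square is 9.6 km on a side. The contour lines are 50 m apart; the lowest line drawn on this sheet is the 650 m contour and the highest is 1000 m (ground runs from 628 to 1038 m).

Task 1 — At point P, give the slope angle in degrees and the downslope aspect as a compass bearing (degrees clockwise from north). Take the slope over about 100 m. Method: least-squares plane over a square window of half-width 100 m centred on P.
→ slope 10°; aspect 108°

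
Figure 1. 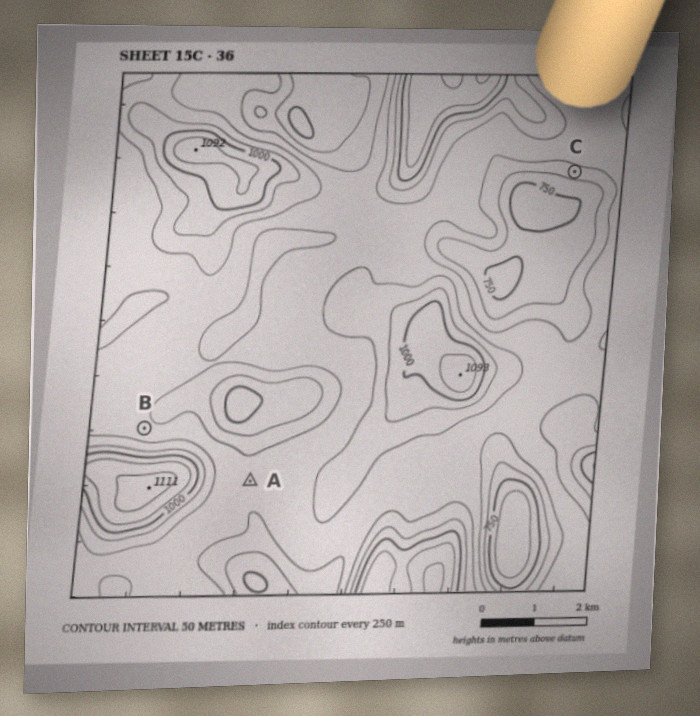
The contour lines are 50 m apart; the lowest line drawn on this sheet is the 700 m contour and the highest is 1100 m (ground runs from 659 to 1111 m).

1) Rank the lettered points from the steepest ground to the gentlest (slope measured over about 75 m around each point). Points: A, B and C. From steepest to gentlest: C B A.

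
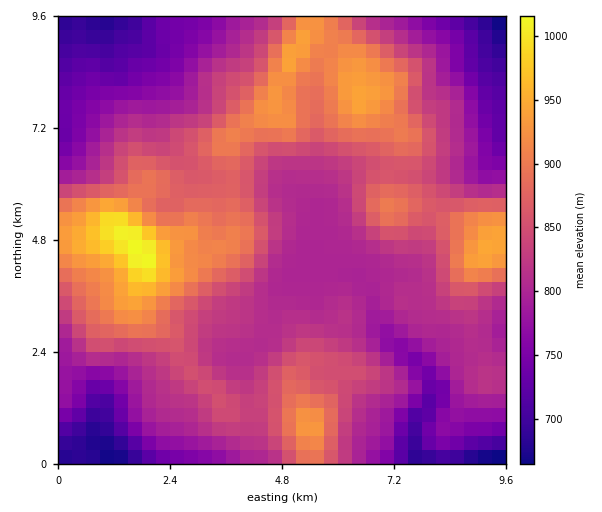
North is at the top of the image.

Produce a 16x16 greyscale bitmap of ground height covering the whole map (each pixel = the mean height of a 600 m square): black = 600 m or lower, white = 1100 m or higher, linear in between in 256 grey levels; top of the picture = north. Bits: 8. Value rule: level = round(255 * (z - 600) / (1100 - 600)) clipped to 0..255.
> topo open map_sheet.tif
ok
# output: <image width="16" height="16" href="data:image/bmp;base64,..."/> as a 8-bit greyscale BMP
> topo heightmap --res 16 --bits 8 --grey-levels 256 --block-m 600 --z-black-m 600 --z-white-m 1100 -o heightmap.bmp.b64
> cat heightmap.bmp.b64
<image width="16" height="16" href="data:image/bmp;base64,Qk02BQAAAAAAADYEAAAoAAAAEAAAABAAAAABAAgAAAAAAAABAAATCwAAEwsAAAABAAAAAAAAAAAAAAEBAQACAgIAAwMDAAQEBAAFBQUABgYGAAcHBwAICAgACQkJAAoKCgALCwsADAwMAA0NDQAODg4ADw8PABAQEAAREREAEhISABMTEwAUFBQAFRUVABYWFgAXFxcAGBgYABkZGQAaGhoAGxsbABwcHAAdHR0AHh4eAB8fHwAgICAAISEhACIiIgAjIyMAJCQkACUlJQAmJiYAJycnACgoKAApKSkAKioqACsrKwAsLCwALS0tAC4uLgAvLy8AMDAwADExMQAyMjIAMzMzADQ0NAA1NTUANjY2ADc3NwA4ODgAOTk5ADo6OgA7OzsAPDw8AD09PQA+Pj4APz8/AEBAQABBQUEAQkJCAENDQwBEREQARUVFAEZGRgBHR0cASEhIAElJSQBKSkoAS0tLAExMTABNTU0ATk5OAE9PTwBQUFAAUVFRAFJSUgBTU1MAVFRUAFVVVQBWVlYAV1dXAFhYWABZWVkAWlpaAFtbWwBcXFwAXV1dAF5eXgBfX18AYGBgAGFhYQBiYmIAY2NjAGRkZABlZWUAZmZmAGdnZwBoaGgAaWlpAGpqagBra2sAbGxsAG1tbQBubm4Ab29vAHBwcABxcXEAcnJyAHNzcwB0dHQAdXV1AHZ2dgB3d3cAeHh4AHl5eQB6enoAe3t7AHx8fAB9fX0Afn5+AH9/fwCAgIAAgYGBAIKCggCDg4MAhISEAIWFhQCGhoYAh4eHAIiIiACJiYkAioqKAIuLiwCMjIwAjY2NAI6OjgCPj48AkJCQAJGRkQCSkpIAk5OTAJSUlACVlZUAlpaWAJeXlwCYmJgAmZmZAJqamgCbm5sAnJycAJ2dnQCenp4An5+fAKCgoAChoaEAoqKiAKOjowCkpKQApaWlAKampgCnp6cAqKioAKmpqQCqqqoAq6urAKysrACtra0Arq6uAK+vrwCwsLAAsbGxALKysgCzs7MAtLS0ALW1tQC2trYAt7e3ALi4uAC5ubkAurq6ALu7uwC8vLwAvb29AL6+vgC/v78AwMDAAMHBwQDCwsIAw8PDAMTExADFxcUAxsbGAMfHxwDIyMgAycnJAMrKygDLy8sAzMzMAM3NzQDOzs4Az8/PANDQ0ADR0dEA0tLSANPT0wDU1NQA1dXVANbW1gDX19cA2NjYANnZ2QDa2toA29vbANzc3ADd3d0A3t7eAN/f3wDg4OAA4eHhAOLi4gDj4+MA5OTkAOXl5QDm5uYA5+fnAOjo6ADp6ekA6urqAOvr6wDs7OwA7e3tAO7u7gDv7+8A8PDwAPHx8QDy8vIA8/PzAPT09AD19fUA9vb2APf39wD4+PgA+fn5APr6+gD7+/sA/Pz8AP39/QD+/v4A////ACwmL0tTW2dwkJFsWDY9OC0+L0piaHR3fJ6bcWFBTFRQVD9Va3J9dn2SinhsXEZiaF1fZHF+c2x1hoB9b1VWaW1shoiJgHFta3R0bVxcZWpmgZmpnIV3cWpqamtiam10apKht7mhjH1rZmdmZmp0j4mptszGpZ6UdWdmZmtweqGurMHIqaCYl3xpZ22GhoWbqoybnJGMjItyaWh0kY+CfHtcboiOhYiJc21udoKDd2JTTGJ3doCSl4uJgouPlHxkSUlWY2RrepSlnZSmoo92YENESUtSW3KDn52ZrKmPa1Y9Ojo+RVFjcYyqnaWYfmRHMzAtM0JLVGR2oKGMcmBQPyo="/>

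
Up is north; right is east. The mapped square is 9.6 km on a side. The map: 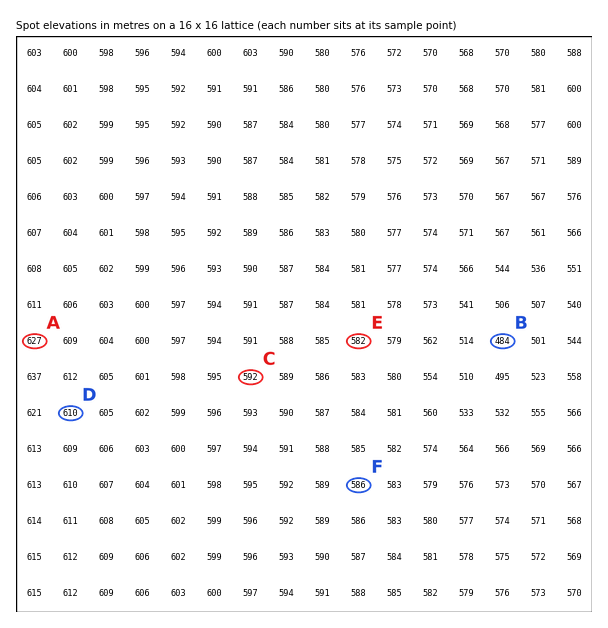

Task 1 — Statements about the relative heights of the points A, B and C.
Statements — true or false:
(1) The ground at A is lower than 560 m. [false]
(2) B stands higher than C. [false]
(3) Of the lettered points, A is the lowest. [false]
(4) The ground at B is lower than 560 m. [true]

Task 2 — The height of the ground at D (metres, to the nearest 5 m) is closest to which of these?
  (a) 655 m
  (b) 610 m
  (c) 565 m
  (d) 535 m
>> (b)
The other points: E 580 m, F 585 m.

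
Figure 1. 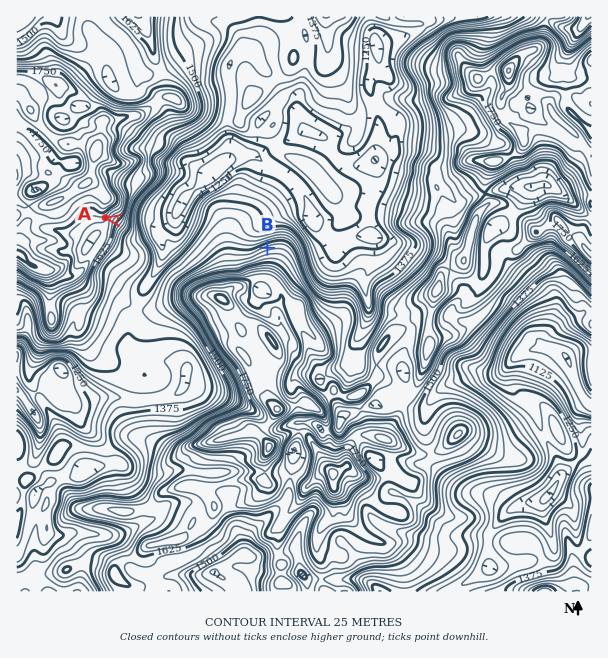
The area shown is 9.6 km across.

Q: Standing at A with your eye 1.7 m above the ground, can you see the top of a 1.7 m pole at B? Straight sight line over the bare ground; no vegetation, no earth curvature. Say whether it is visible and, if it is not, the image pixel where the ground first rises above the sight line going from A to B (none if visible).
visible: true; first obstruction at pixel None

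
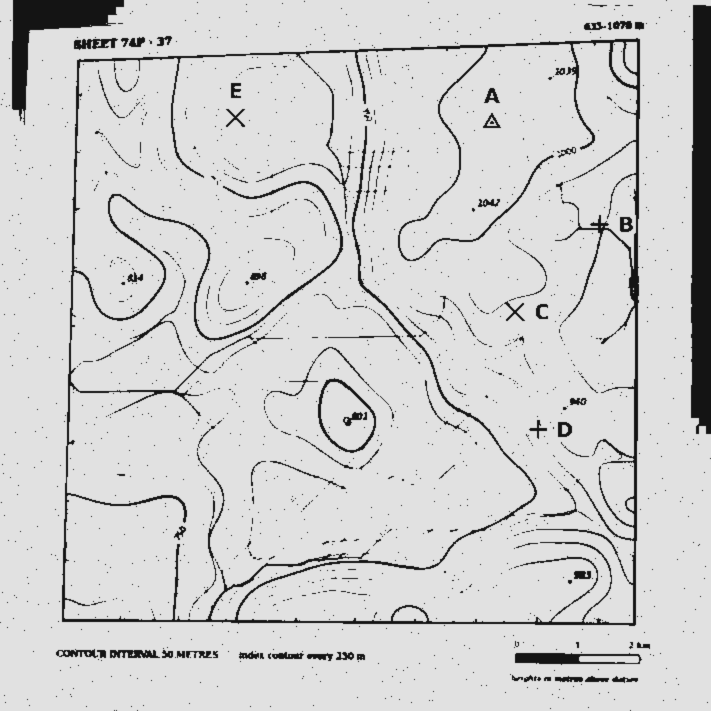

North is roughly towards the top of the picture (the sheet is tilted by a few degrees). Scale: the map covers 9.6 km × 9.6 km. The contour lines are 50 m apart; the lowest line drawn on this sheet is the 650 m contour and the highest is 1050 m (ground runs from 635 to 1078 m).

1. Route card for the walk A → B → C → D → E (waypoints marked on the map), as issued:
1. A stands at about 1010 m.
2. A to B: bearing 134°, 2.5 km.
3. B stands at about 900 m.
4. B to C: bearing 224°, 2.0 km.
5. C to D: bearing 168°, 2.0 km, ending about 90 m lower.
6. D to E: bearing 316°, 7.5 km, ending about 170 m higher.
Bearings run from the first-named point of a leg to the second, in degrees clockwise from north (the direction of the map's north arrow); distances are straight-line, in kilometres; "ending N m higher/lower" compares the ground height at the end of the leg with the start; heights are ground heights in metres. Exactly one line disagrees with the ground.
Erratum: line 6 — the sense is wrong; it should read lower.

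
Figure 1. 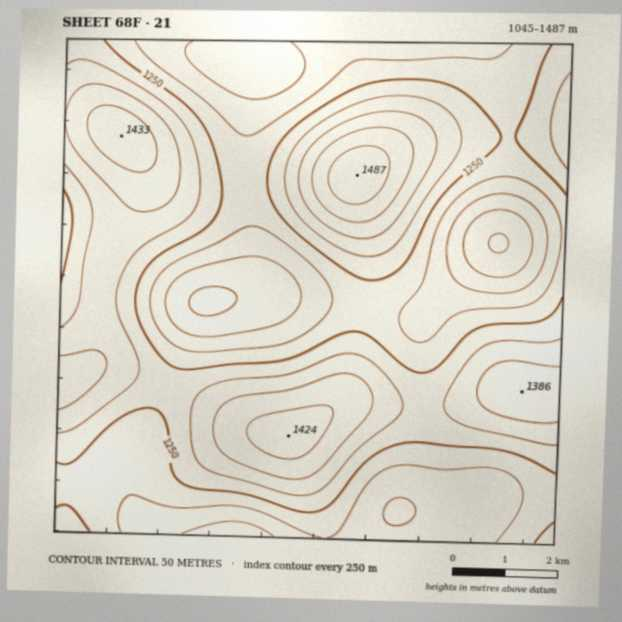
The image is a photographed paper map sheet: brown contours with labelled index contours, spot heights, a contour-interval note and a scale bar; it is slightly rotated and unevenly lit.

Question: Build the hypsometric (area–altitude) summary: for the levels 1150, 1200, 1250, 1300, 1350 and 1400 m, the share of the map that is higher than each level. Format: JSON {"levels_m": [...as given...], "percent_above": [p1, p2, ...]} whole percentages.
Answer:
{"levels_m": [1150, 1200, 1250, 1300, 1350, 1400], "percent_above": [91, 74, 51, 32, 16, 5]}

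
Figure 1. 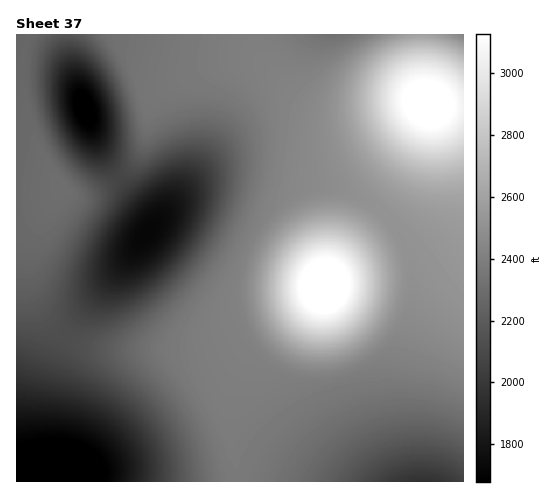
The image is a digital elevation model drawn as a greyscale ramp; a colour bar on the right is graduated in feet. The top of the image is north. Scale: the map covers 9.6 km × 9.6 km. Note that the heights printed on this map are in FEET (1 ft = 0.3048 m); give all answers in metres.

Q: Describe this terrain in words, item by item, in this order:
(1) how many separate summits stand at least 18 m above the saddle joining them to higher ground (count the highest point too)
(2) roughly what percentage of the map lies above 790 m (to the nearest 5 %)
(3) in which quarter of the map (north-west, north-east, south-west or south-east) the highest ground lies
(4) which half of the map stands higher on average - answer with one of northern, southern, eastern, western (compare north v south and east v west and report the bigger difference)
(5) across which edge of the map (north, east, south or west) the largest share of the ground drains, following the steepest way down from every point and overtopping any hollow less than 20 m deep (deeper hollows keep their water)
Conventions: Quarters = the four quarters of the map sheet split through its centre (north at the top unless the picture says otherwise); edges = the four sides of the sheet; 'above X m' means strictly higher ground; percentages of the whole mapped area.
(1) Counting only tops that stand 18 m proud, the map has 3 summits.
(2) Ground above 790 m makes up about 15 % of the sheet.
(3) The highest ground is in the south-east quarter.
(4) On average the eastern half of the map is the higher ground.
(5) Most of the ground drains across the southern edge.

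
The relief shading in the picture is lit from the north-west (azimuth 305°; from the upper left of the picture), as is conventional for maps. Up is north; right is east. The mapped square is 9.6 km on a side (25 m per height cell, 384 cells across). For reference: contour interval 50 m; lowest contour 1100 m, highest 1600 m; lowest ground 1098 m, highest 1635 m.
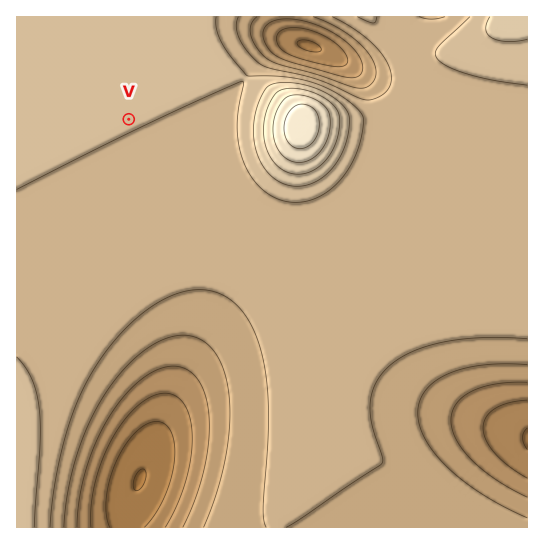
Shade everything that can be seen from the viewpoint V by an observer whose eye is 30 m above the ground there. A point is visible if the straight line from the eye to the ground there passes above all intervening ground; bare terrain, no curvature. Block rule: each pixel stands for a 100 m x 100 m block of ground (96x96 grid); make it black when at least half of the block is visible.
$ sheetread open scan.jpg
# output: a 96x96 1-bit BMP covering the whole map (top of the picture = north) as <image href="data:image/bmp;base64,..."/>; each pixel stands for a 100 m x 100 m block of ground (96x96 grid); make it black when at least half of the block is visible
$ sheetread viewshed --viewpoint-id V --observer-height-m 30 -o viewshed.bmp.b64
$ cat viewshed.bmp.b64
<image width="96" height="96" href="data:image/bmp;base64,Qk2+BAAAAAAAAD4AAAAoAAAAYAAAAGAAAAABAAEAAAAAAIAEAAATCwAAEwsAAAIAAAAAAAAA////AAAAAAD/AAAAP/////////7/AAAAP/////////j/AAAAH////////8D/AAAAH////////wD/AAAAD///////+AD/AAAAD///////4AD/AAAAD///////wAD/AAAAB///////AAD/AAAAB//////8AAD/AAAAA//////4AAD/AAAAA//////gAAD/AAAAA//////AAAD/AAAAAf////8AAAD/gAAAAf////4AAAD/gAAAAf////wAAAD/gAAAAP////gAAAD/gAAAAP////AAAAD/gAAAAP///+AAAAD/gAAAAP///8AAAAD/gAAAAH///4AAAAD/wAAAAH///wAAAAD/wAAAAH///wAAAAD/wAAAAH///gAAAAD/wAAAAH///gAAAAD/wAAAAH///gAAAAD/4AAAAD///gAAAAD/4AAAAD///gAAAAD/4AAAAD///gAAAAD/4AAAAD///gAAAAD/4AAAAD///gAAAAD/8AAAAD///wAAAAD/8AAAAD///wAAAAD/8AAAAD///4AAAAD/8AAAAD///8AAAAD/+AAAAD////AAAAD/+AAAAD////wAAAD//AAAAD////8AAAD//AAAAD/////wAAP//gAAAH////////z//gAAAH////////D//wAAAH///////8D//wAAAH///////wD//4AAAH///////AD//8AAAP//////8AD//+AAAP//////wAD//+AAAP//////AAD///AAAf/////8AAD///gAAf/////wAAD///wAA//////AAAD///8AA/////4AAAD///+AB/////gAAAD////gB////+AAAAD////4H////4AAAAD//////////gAAAAD/////////+AAAAAD/////////4AAAAAD/////////AAAAAAD////////8AAAAAAD////////wAAAAAAD////////AAAAAAAD///////+AAAAAAAD///////+AAAAAAAD///////+AAAAAAAD////////AAAAAAAD////////AAAAAAAD////////AAAAAAAD////////gAAAAAAD////////gAAAAAAD////////gAAAAAAD////////wAAAAAAD////////wAAAAAAD////////wAAAAAAD////////wAAAAAAD////////4AAAAAAD////////4AAAAAAD////////4AAAAAAD////////4AAAAAAD////////4AAAAAAD////////4AAAAAAD////////4AAAAAAD////////wAAAAAAD////////gAAAAAAD////////AAAAAAAD///////8AAAAAAAD///////gAAAAAAAD//////+AAAAAAAAD//////4AAAAAAAAD//////wAAAAAAAAD//////gAAAAAAAAD//////gAAAAAAAAD//////AAAAAAAAAD/////+AAAAAQAAAD/////+AAAADwAAAD/////8AAAAHgAAAD/////8AAAAfAAB/j/////8AAAA+AAD/w="/>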